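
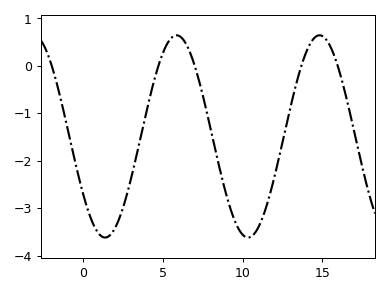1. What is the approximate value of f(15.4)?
0.468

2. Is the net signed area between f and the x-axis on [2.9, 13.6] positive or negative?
negative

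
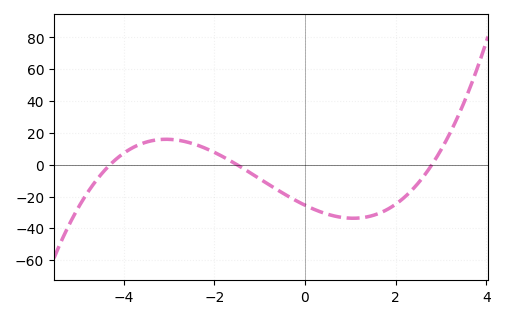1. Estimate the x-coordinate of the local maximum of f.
-3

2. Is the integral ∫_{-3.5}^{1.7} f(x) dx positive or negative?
negative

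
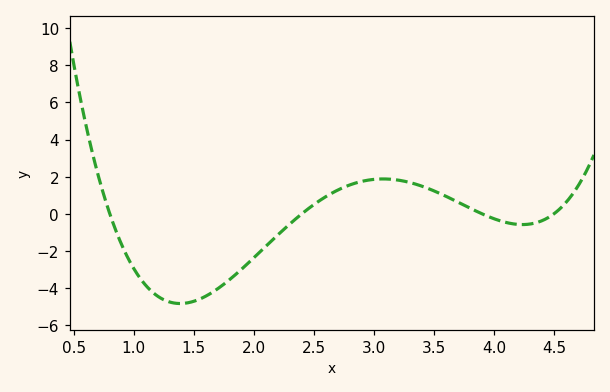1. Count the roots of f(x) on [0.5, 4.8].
4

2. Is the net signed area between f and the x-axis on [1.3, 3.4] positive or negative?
negative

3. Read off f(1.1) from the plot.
-3.86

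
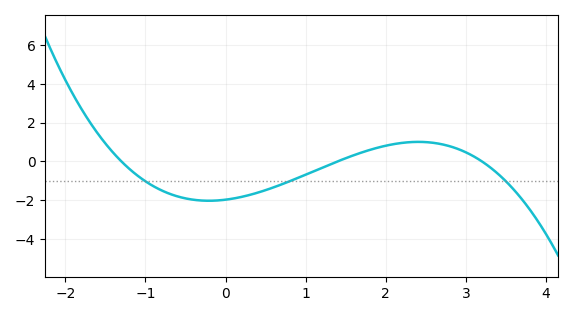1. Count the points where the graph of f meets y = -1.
3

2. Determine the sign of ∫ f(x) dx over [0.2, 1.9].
negative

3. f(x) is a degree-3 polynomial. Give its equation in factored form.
y = -0.34(x + 1.3)(x - 1.4)(x - 3.2)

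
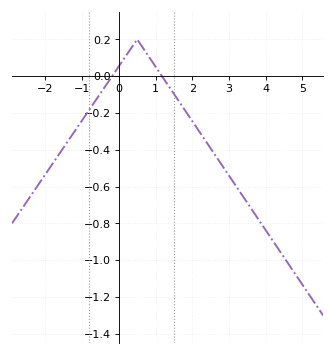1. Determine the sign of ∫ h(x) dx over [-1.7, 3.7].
negative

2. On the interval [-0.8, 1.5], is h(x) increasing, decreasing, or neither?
neither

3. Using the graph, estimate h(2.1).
-0.274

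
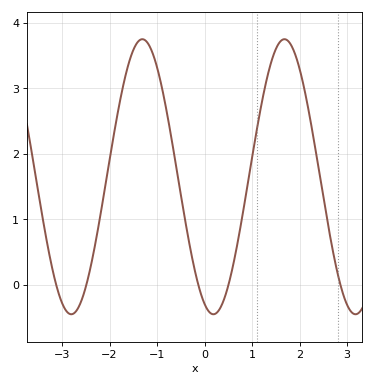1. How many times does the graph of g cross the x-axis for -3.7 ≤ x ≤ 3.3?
5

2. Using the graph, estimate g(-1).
3.32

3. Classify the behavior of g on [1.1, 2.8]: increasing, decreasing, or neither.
neither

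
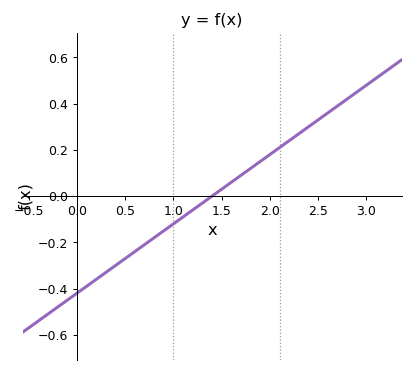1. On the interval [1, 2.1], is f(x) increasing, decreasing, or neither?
increasing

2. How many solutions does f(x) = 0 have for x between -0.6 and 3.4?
1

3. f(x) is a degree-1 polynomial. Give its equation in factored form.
y = 0.3(x - 1.4)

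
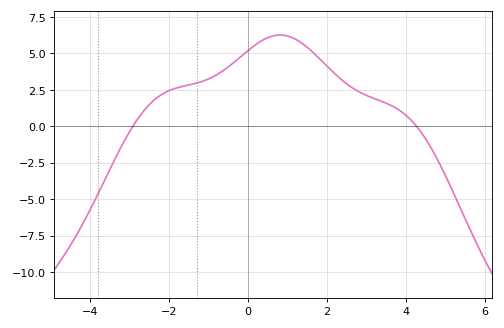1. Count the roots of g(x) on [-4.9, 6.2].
2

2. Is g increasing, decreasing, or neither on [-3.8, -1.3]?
increasing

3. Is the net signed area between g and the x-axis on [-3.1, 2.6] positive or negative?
positive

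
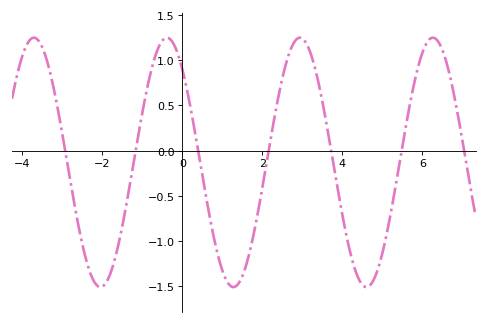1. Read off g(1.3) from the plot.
-1.51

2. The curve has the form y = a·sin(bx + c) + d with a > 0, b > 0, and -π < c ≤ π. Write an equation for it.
y = 1.38sin(1.89x + 2.3) - 0.13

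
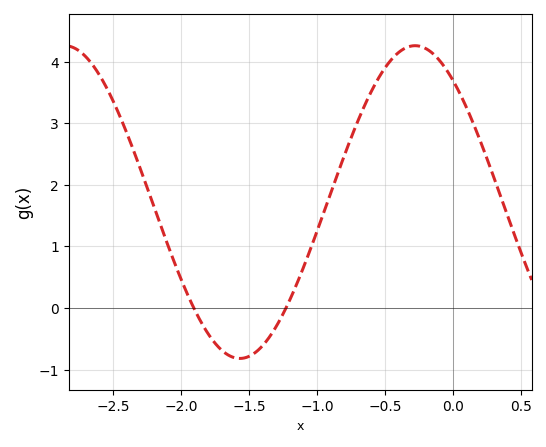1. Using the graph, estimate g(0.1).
3.3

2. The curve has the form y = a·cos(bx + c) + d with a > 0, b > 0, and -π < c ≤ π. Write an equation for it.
y = 2.54cos(2.4x + 0.68) + 1.72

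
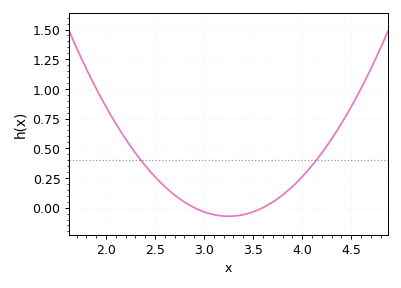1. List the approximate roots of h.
2.9, 3.6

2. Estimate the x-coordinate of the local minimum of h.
3.25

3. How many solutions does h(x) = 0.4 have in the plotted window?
2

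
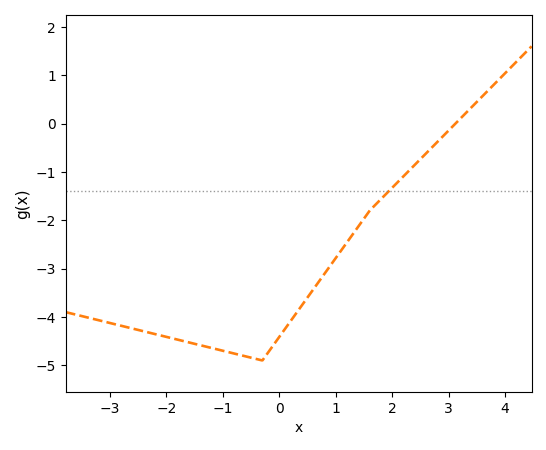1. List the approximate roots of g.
3.2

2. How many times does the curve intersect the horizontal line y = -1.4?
1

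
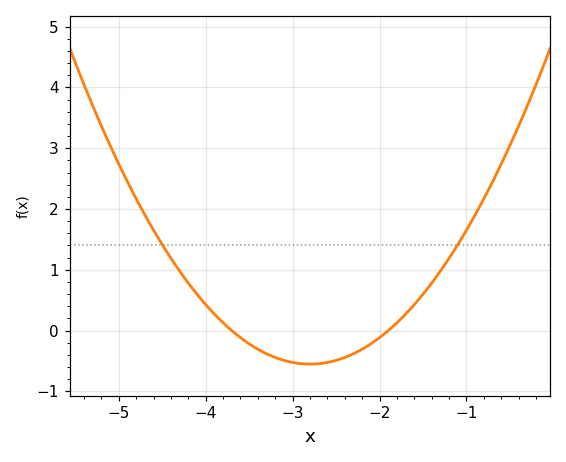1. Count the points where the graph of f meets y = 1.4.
2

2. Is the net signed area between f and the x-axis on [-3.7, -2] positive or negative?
negative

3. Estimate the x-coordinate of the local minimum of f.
-2.8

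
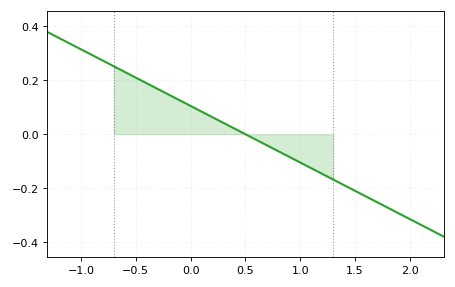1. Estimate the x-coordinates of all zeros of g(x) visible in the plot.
0.5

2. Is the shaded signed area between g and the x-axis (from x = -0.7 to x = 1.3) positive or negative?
positive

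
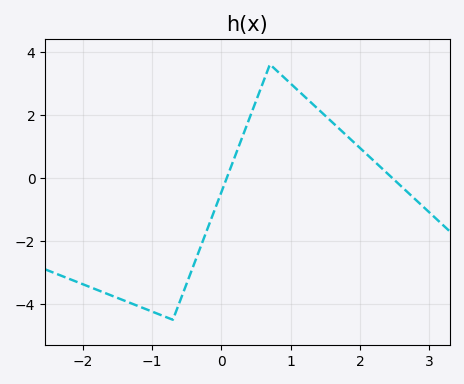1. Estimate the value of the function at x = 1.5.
2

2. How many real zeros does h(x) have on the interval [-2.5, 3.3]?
2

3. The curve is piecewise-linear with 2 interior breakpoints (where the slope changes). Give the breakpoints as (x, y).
(-0.7, -4.5); (0.7, 3.6)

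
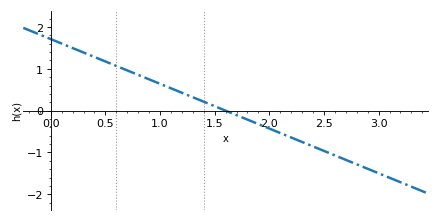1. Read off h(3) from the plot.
-1.5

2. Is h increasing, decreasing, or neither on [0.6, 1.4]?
decreasing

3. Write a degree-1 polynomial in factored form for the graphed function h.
y = -1.07(x - 1.6)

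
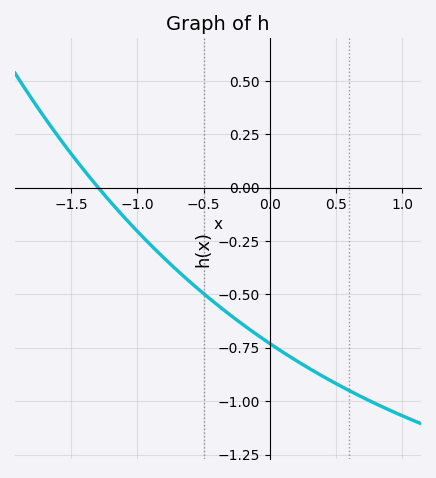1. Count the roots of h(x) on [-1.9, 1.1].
1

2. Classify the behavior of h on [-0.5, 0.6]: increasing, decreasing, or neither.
decreasing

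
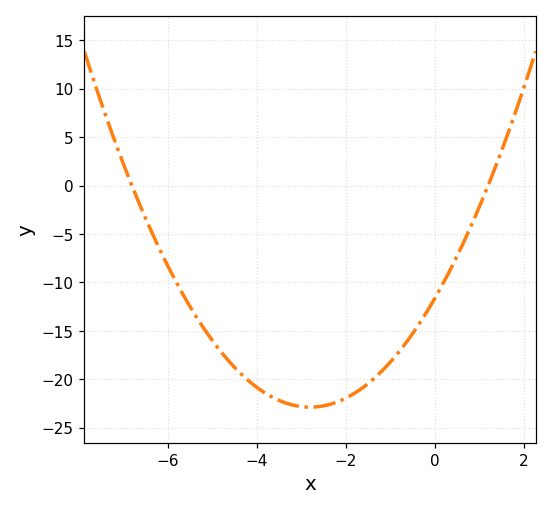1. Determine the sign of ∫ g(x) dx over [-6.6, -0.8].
negative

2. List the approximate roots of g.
-6.8, 1.2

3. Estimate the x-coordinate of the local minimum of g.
-2.8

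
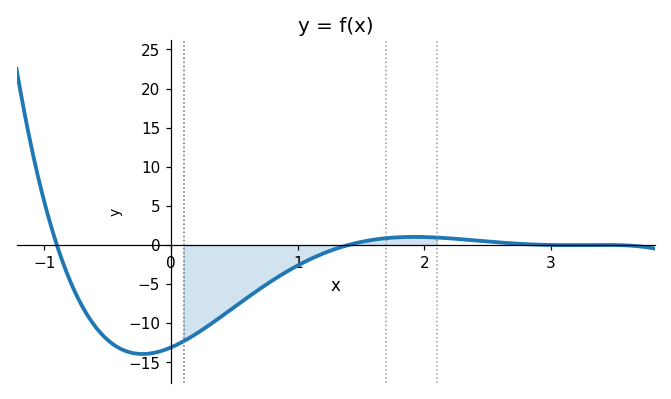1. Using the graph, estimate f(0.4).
-9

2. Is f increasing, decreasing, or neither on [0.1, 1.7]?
increasing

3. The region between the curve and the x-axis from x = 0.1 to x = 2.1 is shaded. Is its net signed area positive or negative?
negative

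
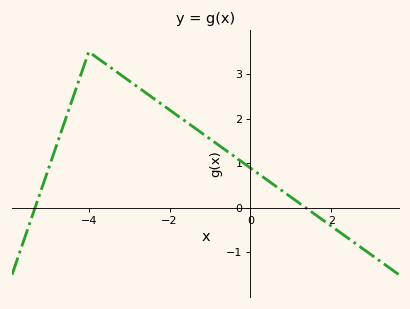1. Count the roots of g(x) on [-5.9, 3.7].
2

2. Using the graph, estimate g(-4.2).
2.97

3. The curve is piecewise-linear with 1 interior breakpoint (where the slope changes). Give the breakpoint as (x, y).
(-4, 3.5)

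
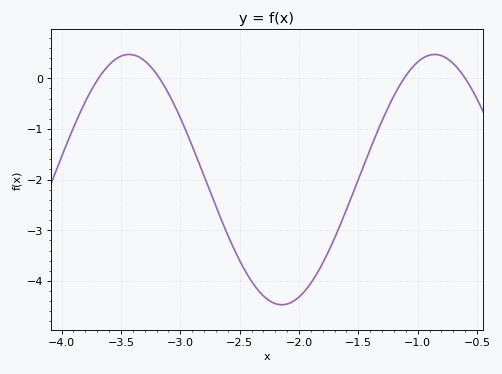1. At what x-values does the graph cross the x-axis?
-3.7, -3.15, -1.1, -0.6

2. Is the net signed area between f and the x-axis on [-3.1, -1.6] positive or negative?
negative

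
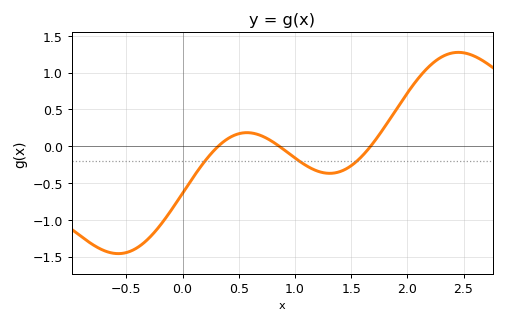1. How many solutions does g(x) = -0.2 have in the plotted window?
3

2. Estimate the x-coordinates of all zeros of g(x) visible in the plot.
0.3, 0.85, 1.65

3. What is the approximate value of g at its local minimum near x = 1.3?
-0.35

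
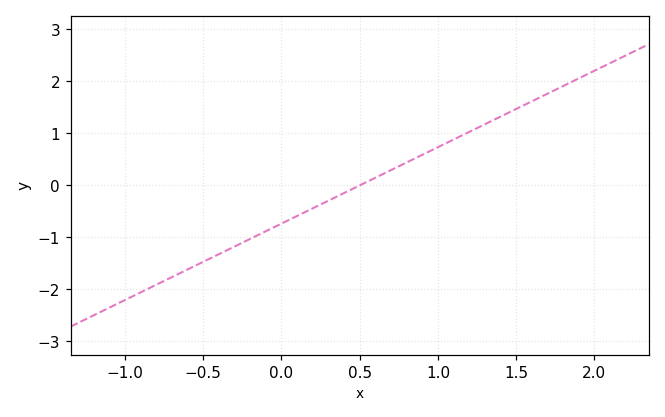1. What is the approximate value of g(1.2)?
1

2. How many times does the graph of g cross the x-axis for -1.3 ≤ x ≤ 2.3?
1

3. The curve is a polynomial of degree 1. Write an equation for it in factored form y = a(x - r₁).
y = 1.47(x - 0.5)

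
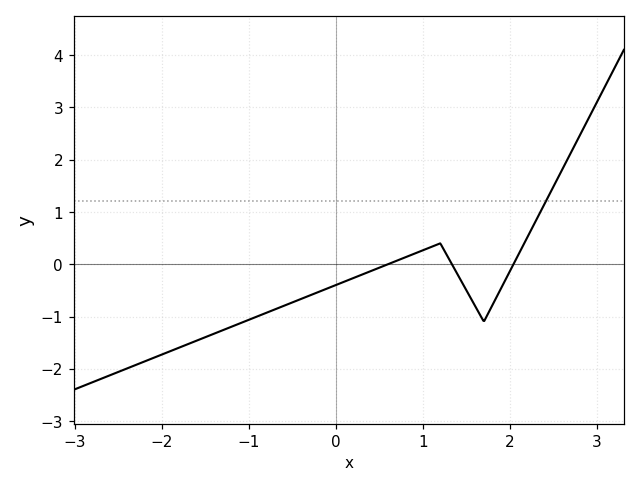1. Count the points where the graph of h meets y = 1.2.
1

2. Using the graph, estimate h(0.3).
-0.2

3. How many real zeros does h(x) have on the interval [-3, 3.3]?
3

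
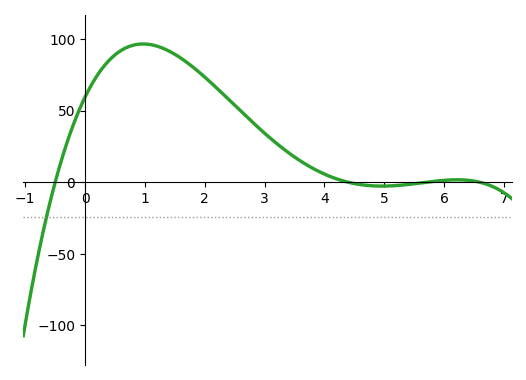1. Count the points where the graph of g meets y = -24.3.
1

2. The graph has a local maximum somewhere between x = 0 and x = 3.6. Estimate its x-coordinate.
0.971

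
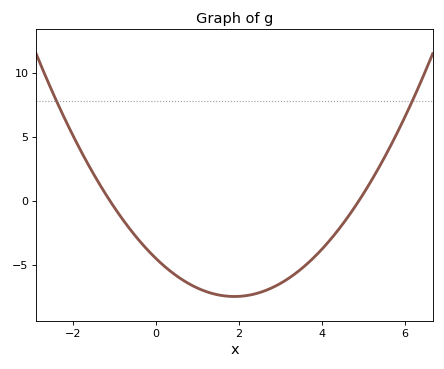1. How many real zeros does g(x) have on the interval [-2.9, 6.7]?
2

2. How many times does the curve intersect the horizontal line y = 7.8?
2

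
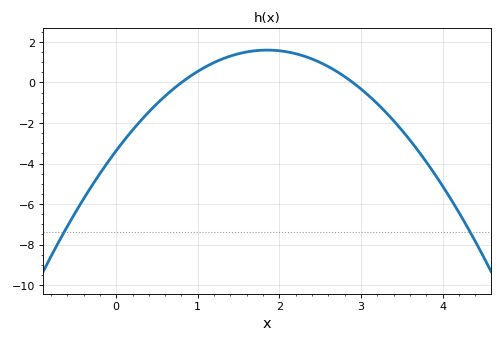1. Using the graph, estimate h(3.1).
-0.6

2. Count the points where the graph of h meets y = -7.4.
2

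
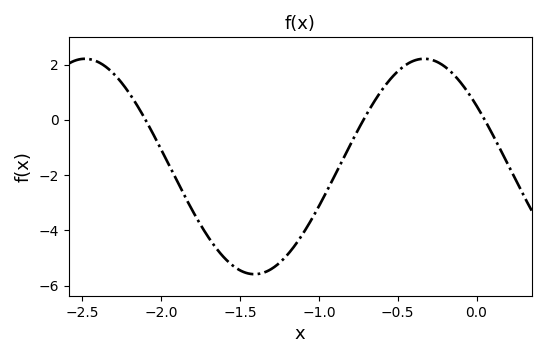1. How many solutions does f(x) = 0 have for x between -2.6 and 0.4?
3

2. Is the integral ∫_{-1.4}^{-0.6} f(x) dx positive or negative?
negative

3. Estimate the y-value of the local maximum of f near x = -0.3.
2.2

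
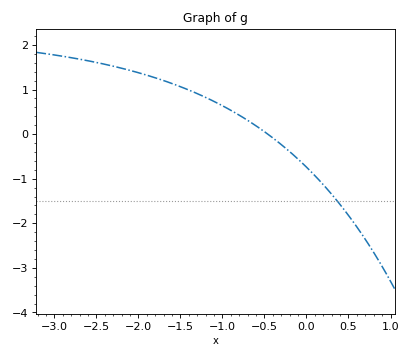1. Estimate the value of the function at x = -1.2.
0.824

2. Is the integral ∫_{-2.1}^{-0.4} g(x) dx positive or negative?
positive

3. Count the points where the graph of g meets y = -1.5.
1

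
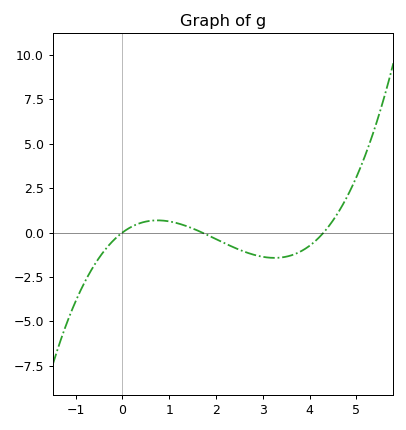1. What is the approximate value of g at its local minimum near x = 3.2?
-1.43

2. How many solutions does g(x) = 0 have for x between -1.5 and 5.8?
3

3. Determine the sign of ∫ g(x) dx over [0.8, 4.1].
negative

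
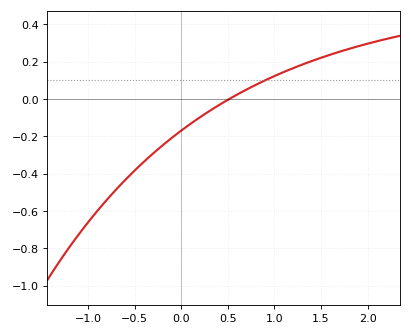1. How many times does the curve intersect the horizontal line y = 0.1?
1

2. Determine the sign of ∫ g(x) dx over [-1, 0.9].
negative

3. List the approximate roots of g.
0.5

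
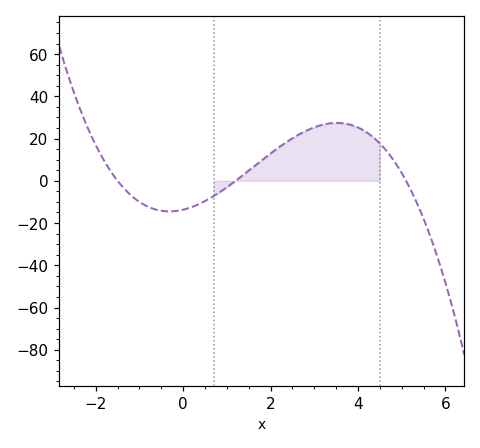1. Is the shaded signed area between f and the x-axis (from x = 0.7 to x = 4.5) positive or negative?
positive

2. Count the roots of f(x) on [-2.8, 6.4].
3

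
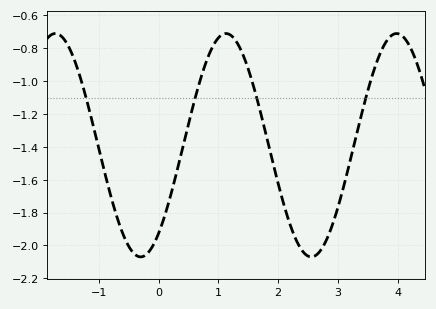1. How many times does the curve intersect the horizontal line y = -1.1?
4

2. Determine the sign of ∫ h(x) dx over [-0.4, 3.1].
negative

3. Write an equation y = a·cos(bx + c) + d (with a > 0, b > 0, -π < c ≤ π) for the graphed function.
y = 0.68cos(2.2x - 2.5) - 1.39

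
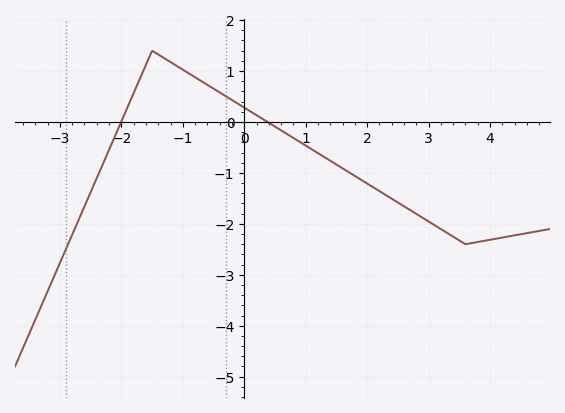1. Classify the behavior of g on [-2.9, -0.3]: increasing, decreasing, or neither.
neither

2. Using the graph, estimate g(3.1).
-2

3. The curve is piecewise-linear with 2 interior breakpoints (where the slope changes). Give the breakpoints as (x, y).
(-1.5, 1.4); (3.6, -2.4)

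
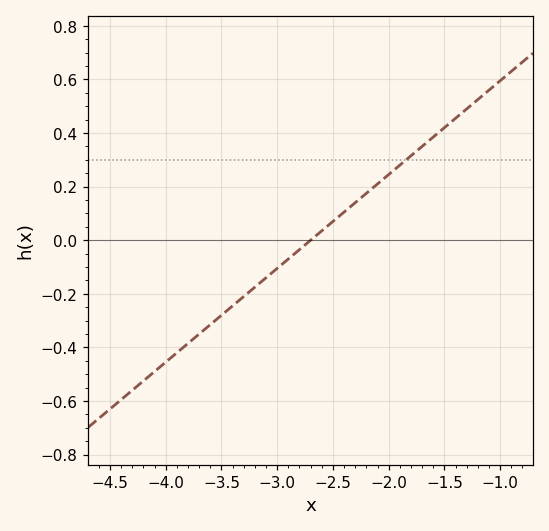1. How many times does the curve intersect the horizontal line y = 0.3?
1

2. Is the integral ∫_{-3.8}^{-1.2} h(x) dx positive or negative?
positive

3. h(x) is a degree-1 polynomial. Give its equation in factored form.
y = 0.35(x + 2.7)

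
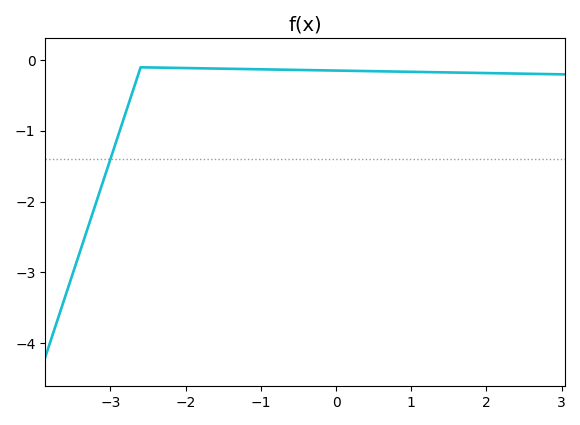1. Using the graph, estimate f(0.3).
-0.151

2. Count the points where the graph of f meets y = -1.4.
1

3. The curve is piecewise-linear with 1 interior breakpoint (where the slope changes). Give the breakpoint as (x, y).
(-2.6, -0.1)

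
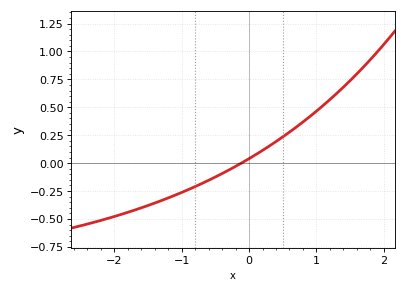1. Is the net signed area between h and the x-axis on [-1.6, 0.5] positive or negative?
negative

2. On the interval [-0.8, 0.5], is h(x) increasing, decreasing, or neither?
increasing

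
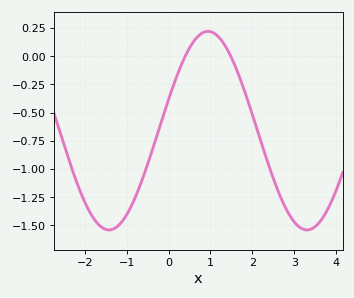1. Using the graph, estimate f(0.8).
0.2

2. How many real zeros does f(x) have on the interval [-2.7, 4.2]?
2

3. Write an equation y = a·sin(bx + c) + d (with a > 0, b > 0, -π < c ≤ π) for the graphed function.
y = 0.88sin(1.3x + 0.32) - 0.66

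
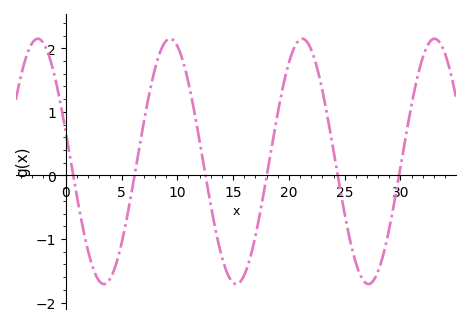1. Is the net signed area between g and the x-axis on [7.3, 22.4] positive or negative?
positive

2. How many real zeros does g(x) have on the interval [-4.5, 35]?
6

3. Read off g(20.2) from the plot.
1.88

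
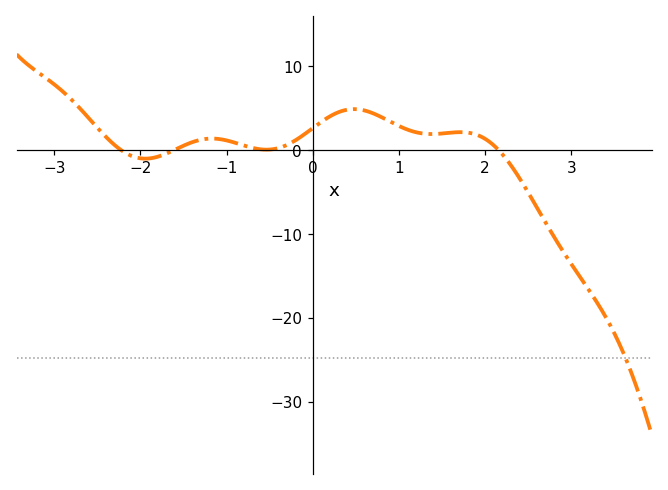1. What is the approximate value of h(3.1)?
-15.1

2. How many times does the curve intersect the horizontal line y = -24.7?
1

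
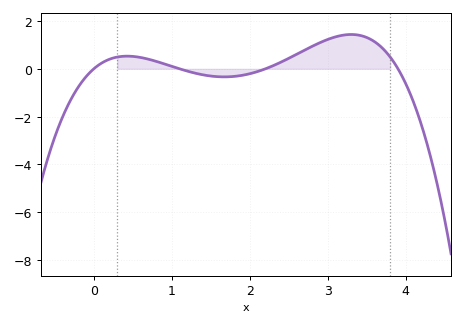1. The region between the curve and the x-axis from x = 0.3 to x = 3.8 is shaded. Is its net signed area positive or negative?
positive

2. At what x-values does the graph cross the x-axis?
0, 1.1, 2.2, 3.9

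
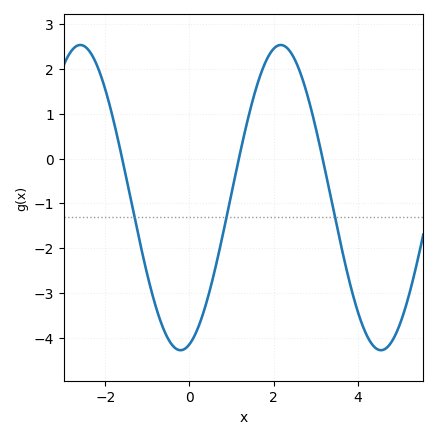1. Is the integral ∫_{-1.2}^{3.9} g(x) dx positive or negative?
negative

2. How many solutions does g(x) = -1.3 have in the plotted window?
3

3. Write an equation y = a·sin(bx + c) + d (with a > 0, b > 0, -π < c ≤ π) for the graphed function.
y = 3.41sin(1.32x - 1.29) - 0.87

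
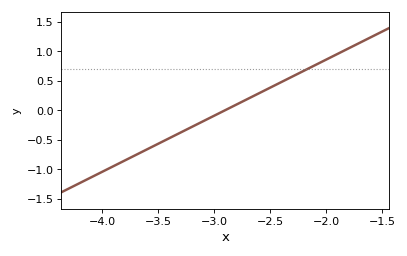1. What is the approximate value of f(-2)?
0.855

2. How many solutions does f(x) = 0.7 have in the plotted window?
1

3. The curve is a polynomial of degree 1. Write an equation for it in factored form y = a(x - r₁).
y = 0.95(x + 2.9)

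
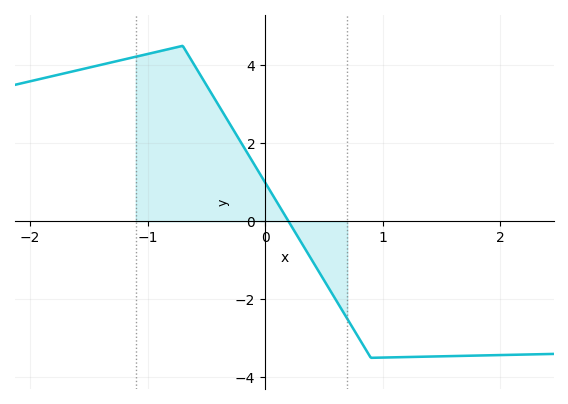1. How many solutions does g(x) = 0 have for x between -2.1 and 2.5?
1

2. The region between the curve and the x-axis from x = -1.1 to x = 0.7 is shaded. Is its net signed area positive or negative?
positive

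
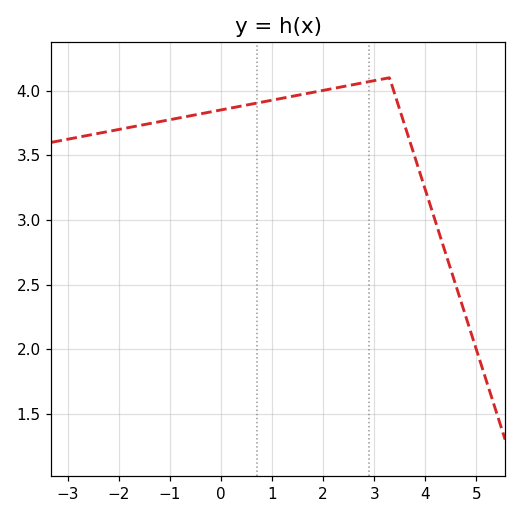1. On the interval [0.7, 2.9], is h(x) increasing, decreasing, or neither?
increasing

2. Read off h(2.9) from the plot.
4.07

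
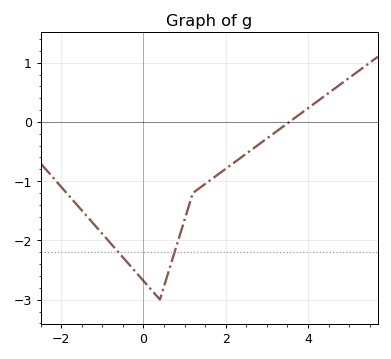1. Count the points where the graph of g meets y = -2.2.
2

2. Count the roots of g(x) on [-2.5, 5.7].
1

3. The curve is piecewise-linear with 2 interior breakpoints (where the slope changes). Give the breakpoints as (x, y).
(0.4, -3); (1.2, -1.2)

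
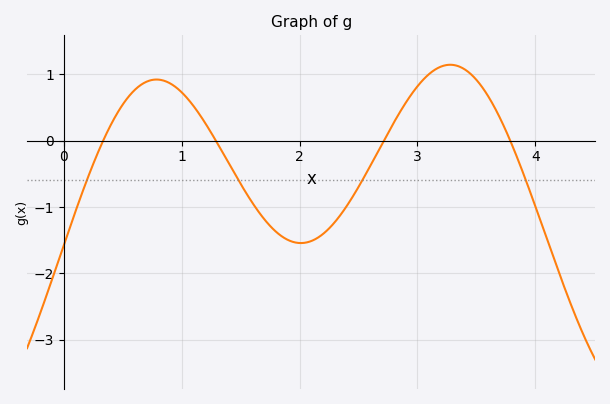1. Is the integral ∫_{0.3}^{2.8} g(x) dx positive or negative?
negative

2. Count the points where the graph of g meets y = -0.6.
4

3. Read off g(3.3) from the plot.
1.14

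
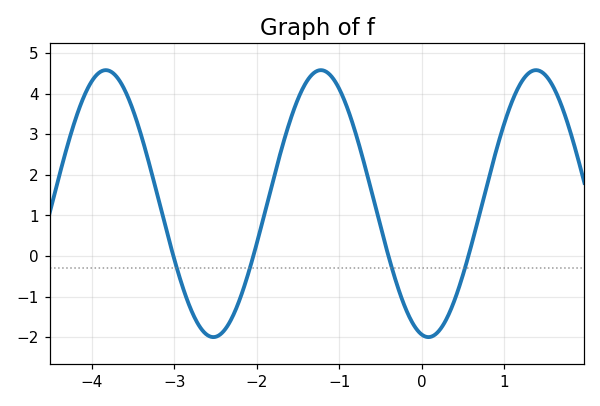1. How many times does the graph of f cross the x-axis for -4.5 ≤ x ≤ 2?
4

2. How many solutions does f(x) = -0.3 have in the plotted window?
4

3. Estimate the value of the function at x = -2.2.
-1.02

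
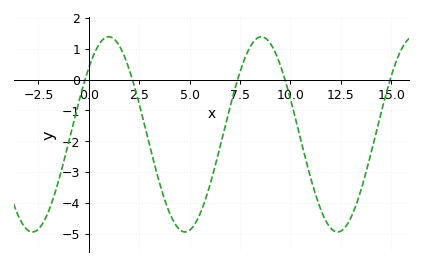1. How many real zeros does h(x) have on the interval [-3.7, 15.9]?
5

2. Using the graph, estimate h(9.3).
0.808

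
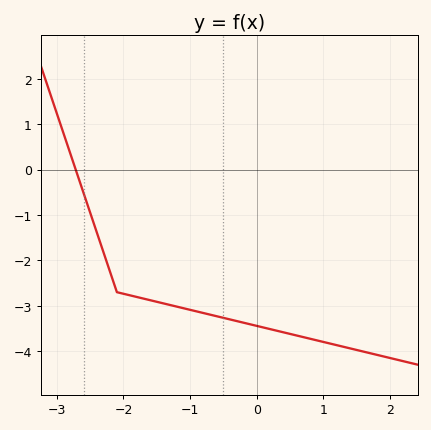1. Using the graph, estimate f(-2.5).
-1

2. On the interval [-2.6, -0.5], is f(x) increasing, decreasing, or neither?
decreasing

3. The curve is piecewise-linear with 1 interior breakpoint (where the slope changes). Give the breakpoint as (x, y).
(-2.1, -2.7)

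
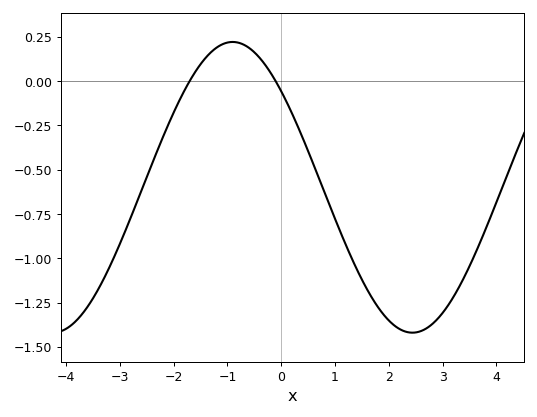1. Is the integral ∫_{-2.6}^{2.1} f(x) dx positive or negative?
negative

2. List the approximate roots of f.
-1.7, -0.106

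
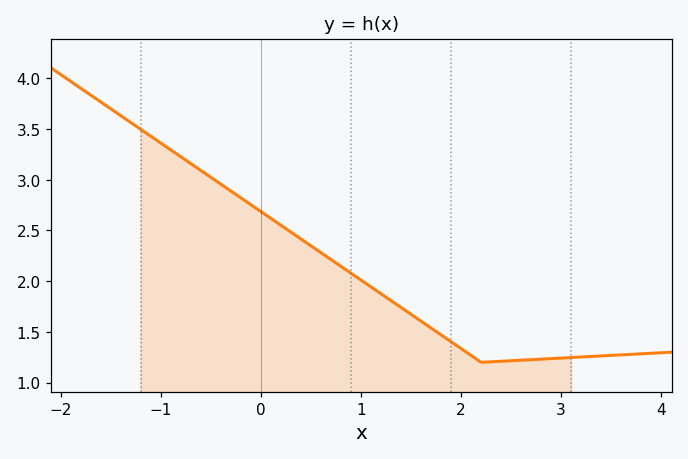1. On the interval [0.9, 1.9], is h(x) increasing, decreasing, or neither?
decreasing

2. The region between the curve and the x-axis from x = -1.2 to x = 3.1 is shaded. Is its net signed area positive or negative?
positive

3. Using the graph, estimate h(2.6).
1.2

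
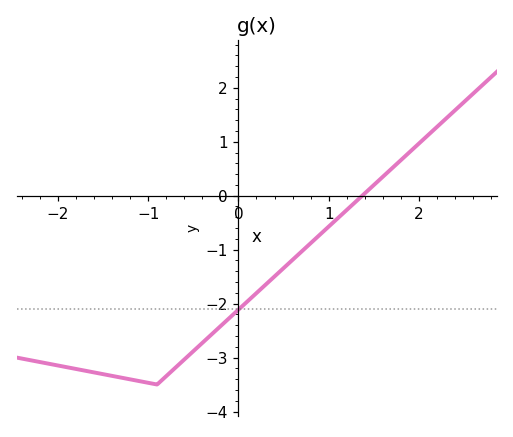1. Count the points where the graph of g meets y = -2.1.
1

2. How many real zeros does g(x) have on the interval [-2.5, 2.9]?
1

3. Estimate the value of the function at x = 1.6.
0.353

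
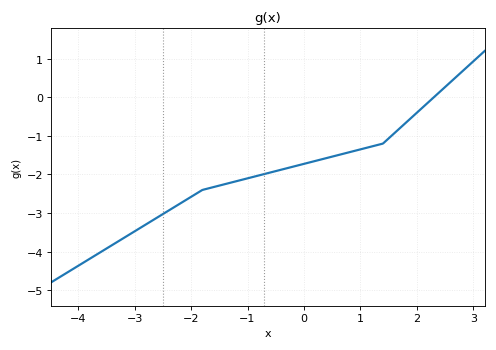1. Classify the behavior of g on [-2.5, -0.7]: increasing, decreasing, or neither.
increasing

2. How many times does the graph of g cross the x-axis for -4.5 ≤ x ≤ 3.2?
1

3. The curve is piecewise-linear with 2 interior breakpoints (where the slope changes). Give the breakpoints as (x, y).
(-1.8, -2.4); (1.4, -1.2)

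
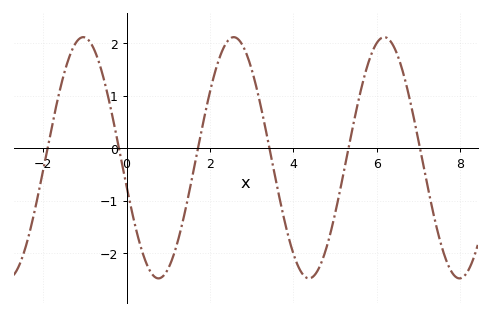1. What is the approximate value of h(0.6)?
-2.4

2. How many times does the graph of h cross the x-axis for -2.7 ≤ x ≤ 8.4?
6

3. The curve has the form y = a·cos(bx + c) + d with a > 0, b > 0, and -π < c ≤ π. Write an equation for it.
y = 2.3cos(1.7x + 1.8) - 0.18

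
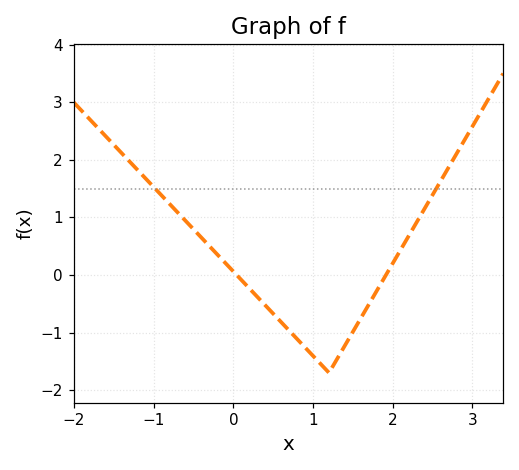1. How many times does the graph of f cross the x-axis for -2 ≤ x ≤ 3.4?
2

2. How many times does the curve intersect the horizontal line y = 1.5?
2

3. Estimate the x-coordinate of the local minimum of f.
1.2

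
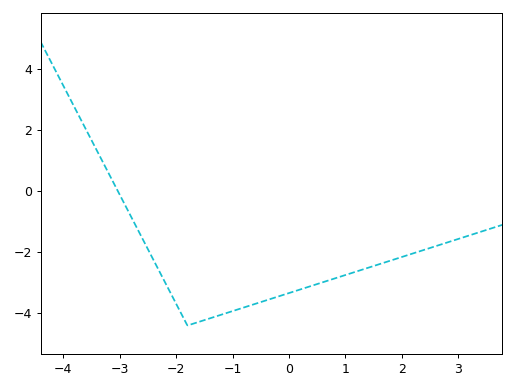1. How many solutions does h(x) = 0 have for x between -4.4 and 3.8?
1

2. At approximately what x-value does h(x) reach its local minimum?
-1.8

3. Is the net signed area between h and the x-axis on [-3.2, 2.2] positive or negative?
negative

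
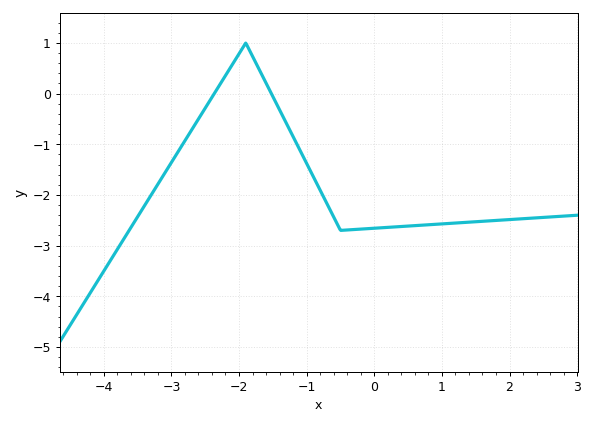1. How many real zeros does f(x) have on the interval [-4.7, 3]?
2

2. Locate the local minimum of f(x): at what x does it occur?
-0.499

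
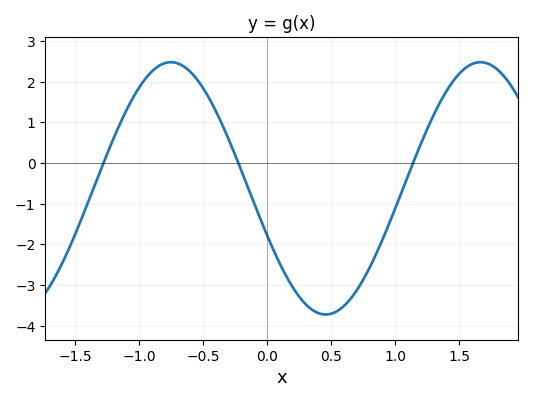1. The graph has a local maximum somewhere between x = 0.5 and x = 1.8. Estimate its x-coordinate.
1.67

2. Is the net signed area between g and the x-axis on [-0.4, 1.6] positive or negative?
negative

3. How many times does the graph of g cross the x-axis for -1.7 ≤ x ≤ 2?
3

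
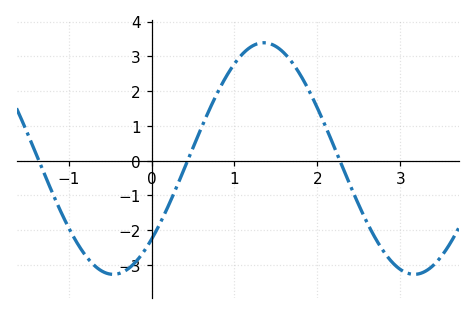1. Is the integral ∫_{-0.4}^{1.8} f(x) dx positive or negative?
positive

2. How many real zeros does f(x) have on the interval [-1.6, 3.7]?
3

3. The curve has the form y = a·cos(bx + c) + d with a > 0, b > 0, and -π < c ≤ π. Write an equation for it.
y = 3.33cos(1.73x - 2.34) + 0.06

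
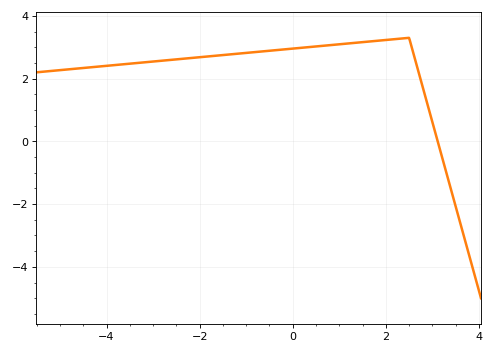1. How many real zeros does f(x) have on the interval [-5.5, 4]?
1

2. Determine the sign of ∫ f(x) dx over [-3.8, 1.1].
positive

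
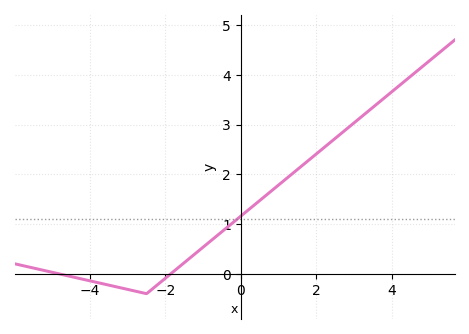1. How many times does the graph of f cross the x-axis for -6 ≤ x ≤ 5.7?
2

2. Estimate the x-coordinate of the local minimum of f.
-2.6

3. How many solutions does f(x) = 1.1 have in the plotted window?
1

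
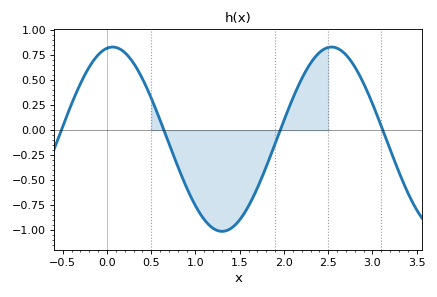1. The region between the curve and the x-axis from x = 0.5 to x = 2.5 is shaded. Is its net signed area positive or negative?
negative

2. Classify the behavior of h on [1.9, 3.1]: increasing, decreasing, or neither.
neither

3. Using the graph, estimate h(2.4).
0.775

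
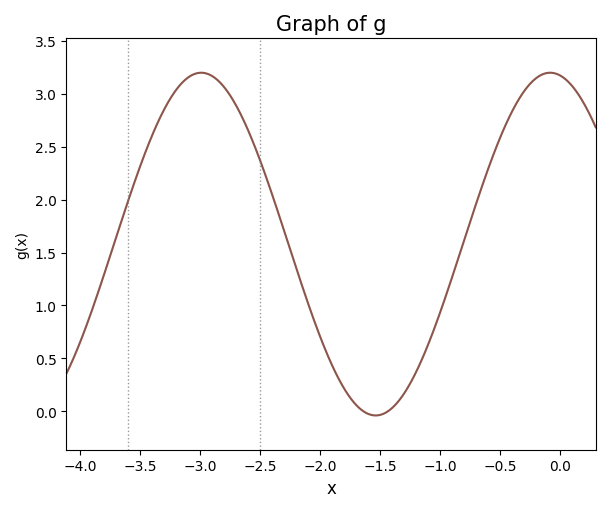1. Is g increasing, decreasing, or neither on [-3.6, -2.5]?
neither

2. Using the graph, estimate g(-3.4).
2.61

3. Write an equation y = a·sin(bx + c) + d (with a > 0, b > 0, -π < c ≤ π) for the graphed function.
y = 1.62sin(2.16x + 1.75) + 1.58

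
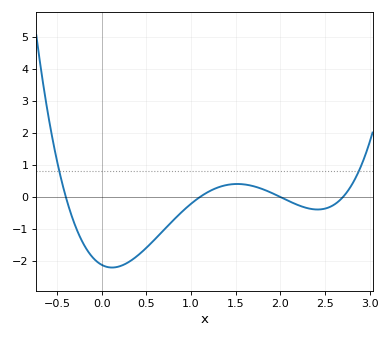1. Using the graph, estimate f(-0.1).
-1.9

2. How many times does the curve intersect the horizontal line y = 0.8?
2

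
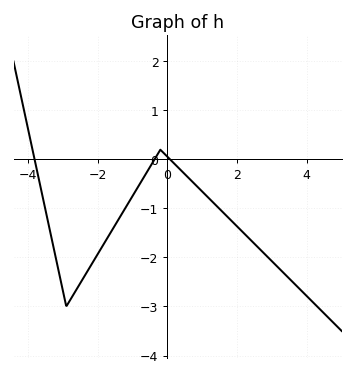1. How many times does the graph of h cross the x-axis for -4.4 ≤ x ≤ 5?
3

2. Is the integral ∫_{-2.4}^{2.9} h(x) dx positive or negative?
negative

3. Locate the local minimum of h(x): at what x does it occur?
-2.9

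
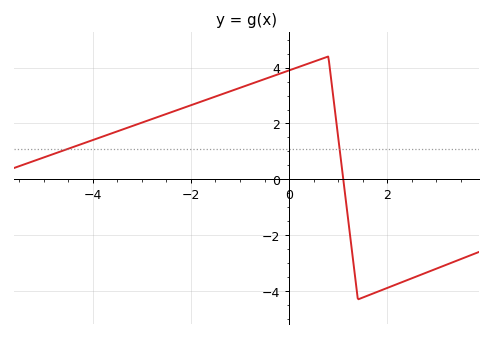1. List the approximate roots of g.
1.2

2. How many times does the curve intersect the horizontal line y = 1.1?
2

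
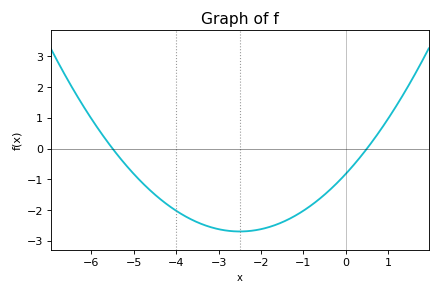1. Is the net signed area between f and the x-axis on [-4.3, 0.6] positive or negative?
negative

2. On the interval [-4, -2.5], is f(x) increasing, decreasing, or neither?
decreasing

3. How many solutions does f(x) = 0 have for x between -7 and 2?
2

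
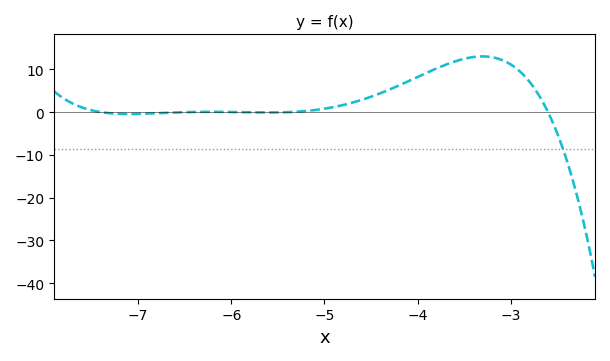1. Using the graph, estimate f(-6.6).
0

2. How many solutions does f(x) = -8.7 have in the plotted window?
1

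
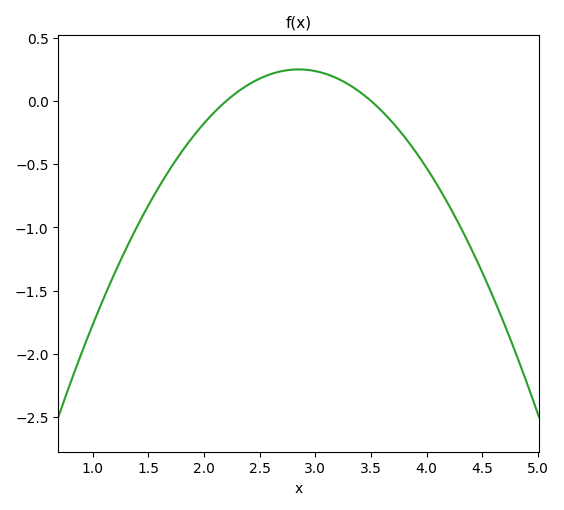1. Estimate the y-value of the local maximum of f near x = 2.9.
0.249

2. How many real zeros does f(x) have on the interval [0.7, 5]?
2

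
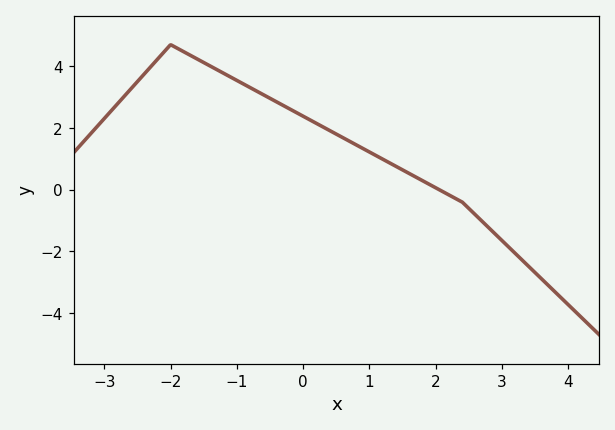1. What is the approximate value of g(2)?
0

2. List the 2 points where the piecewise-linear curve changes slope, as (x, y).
(-2, 4.7); (2.4, -0.4)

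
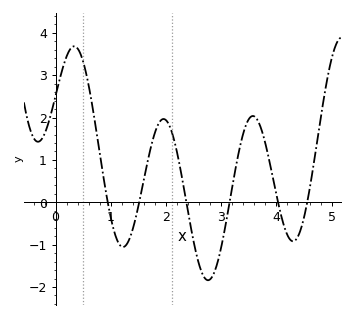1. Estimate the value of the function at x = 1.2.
-1.1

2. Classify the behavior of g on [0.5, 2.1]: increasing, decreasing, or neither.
neither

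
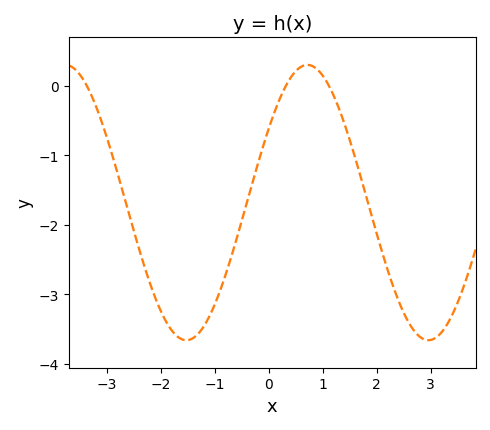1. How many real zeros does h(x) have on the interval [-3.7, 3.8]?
3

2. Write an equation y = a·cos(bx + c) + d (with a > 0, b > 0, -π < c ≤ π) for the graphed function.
y = 1.98cos(1.4x - 1) - 1.68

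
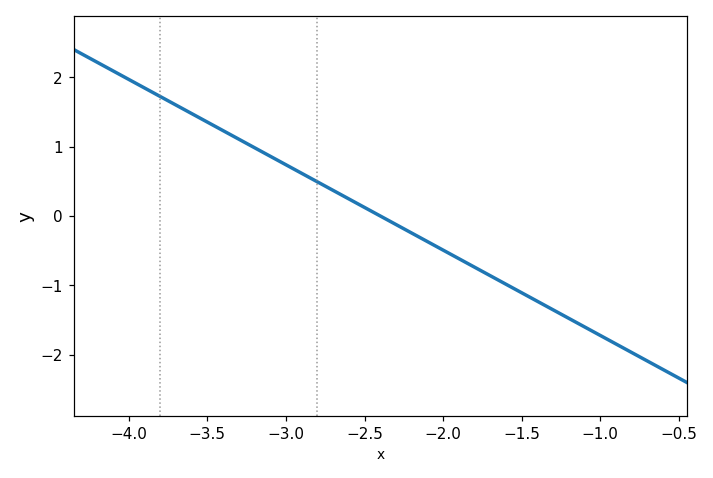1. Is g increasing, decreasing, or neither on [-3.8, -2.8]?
decreasing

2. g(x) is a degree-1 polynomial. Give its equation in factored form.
y = -1.23(x + 2.4)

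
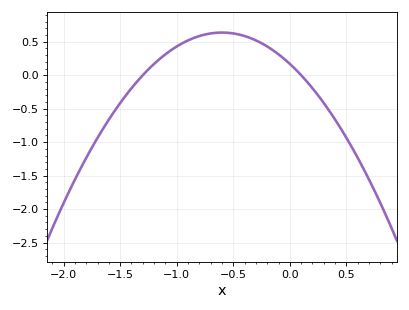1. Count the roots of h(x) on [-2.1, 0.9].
2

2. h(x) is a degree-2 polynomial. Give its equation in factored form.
y = -1.3(x + 1.3)(x - 0.1)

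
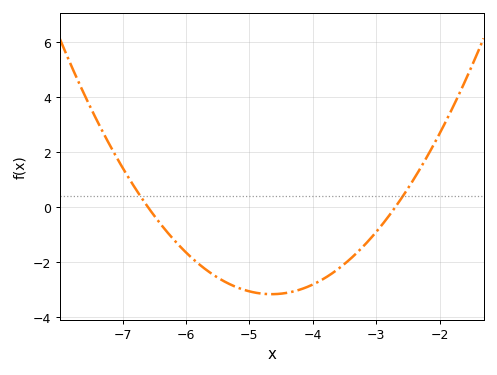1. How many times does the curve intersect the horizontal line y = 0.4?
2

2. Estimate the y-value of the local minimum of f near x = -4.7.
-3.2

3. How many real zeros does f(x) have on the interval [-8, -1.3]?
2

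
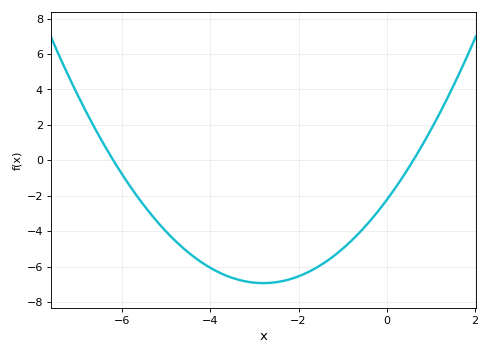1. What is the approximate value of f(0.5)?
-0.402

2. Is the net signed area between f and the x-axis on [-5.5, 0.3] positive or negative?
negative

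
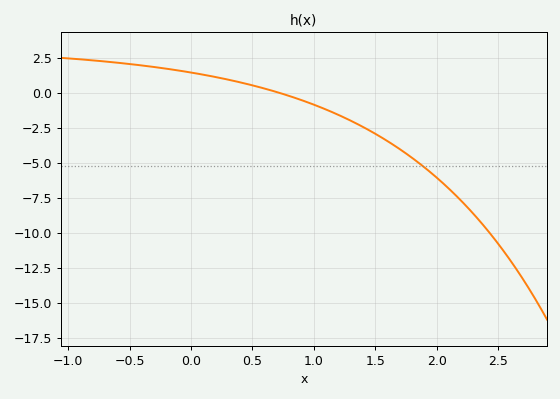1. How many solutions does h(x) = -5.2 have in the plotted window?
1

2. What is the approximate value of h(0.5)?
0.5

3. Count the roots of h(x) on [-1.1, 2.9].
1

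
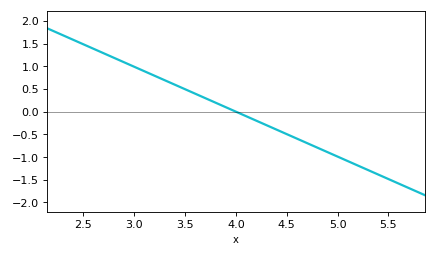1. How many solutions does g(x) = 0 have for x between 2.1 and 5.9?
1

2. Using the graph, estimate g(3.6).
0.396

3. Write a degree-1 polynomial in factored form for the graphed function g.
y = -0.99(x - 4)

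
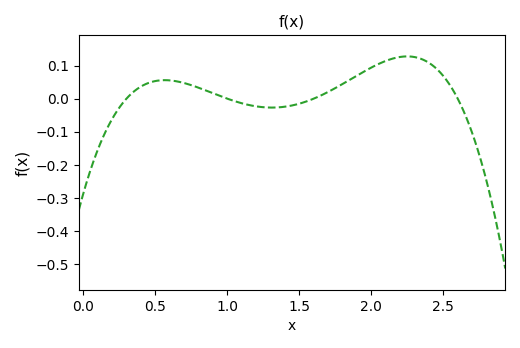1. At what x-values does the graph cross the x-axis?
0.3, 1, 1.6, 2.6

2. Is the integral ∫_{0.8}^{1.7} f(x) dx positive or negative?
negative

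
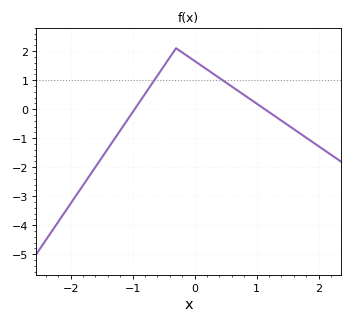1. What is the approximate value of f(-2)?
-3.26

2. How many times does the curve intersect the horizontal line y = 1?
2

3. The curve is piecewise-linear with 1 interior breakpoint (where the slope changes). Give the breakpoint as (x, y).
(-0.3, 2.1)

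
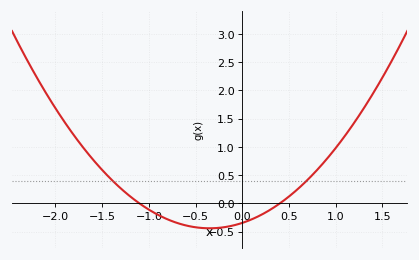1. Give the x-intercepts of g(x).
-1.1, 0.4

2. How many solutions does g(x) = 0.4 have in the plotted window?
2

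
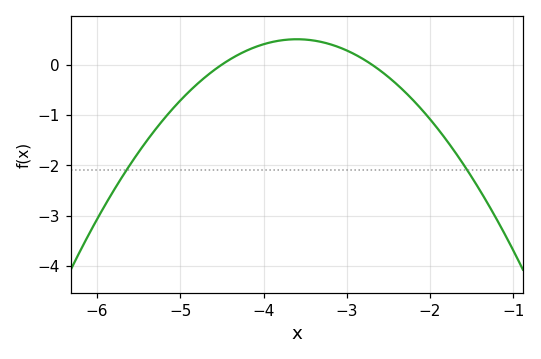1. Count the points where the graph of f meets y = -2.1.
2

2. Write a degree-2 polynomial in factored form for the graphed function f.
y = -0.62(x + 4.5)(x + 2.7)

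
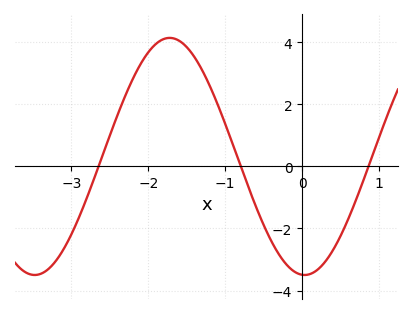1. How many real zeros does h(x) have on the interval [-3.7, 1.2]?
3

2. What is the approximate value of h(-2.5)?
1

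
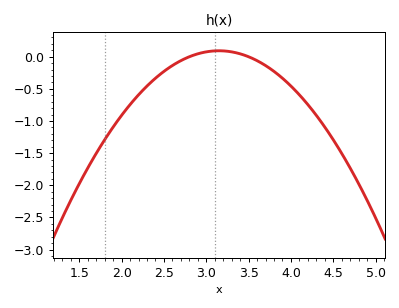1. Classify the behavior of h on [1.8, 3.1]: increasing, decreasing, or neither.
increasing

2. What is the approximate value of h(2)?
-0.912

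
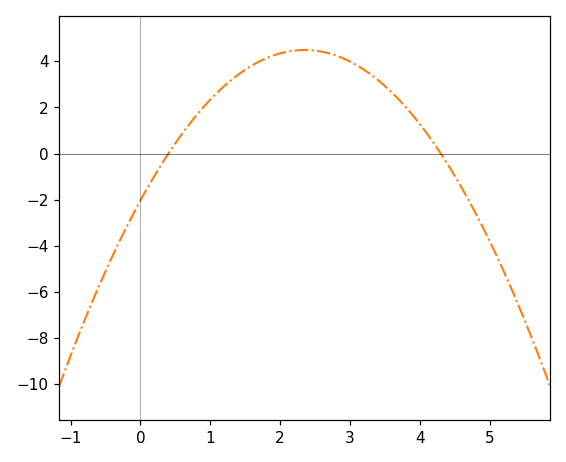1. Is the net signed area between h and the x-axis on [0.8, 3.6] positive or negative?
positive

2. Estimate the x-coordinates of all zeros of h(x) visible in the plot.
0.4, 4.3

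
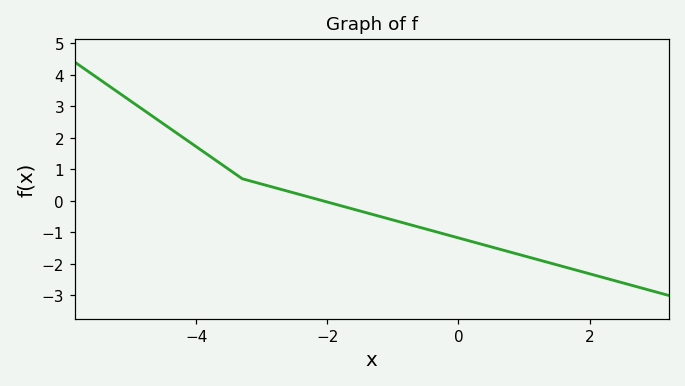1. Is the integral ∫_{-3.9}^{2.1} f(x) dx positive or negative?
negative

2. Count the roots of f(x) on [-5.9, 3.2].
1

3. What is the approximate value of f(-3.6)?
1.1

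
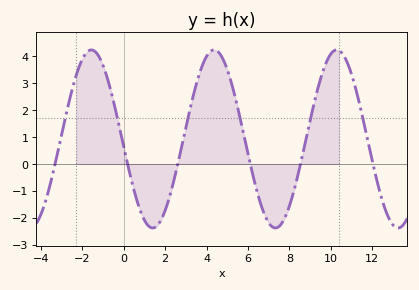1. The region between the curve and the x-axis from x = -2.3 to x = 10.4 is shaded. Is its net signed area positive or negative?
positive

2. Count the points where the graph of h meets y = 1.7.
6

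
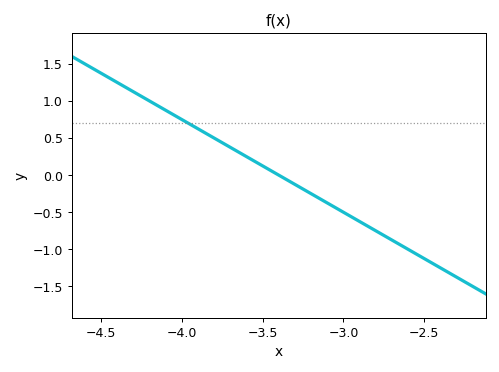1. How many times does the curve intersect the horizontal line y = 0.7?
1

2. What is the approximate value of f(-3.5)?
0.125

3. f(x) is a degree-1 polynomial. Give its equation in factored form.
y = -1.25(x + 3.4)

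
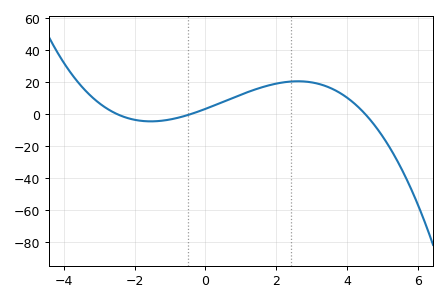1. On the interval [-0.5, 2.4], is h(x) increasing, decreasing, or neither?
increasing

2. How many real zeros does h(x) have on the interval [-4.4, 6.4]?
3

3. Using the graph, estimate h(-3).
6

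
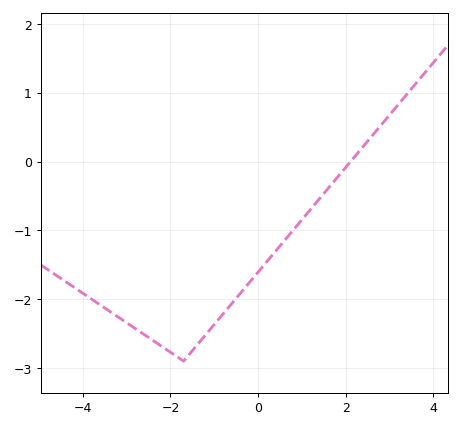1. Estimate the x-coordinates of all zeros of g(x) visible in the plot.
2.11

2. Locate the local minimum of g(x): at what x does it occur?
-1.7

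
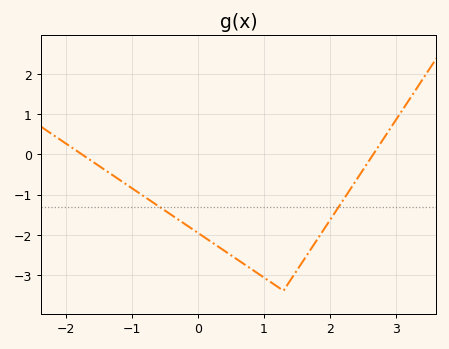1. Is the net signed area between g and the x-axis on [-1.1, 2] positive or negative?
negative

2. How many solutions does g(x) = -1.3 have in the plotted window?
2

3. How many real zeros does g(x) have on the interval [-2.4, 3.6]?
2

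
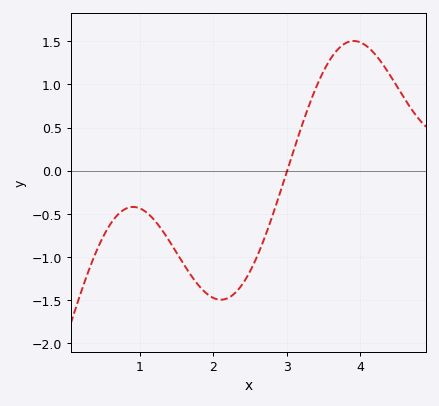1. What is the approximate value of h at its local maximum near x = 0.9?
-0.42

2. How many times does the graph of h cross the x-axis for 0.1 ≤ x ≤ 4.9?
1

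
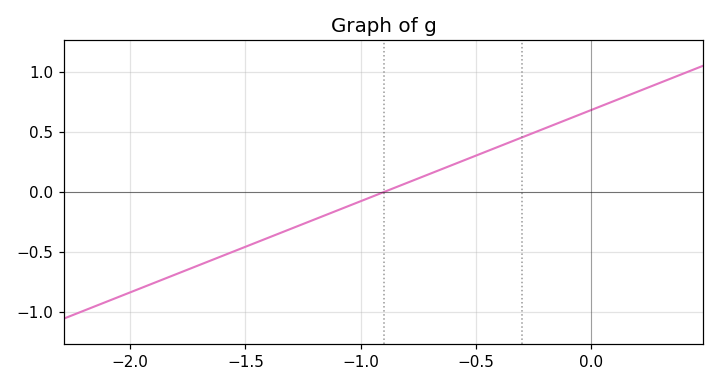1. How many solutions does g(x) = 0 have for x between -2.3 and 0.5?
1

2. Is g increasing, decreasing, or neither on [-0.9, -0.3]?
increasing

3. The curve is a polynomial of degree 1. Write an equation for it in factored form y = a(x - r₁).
y = 0.76(x + 0.9)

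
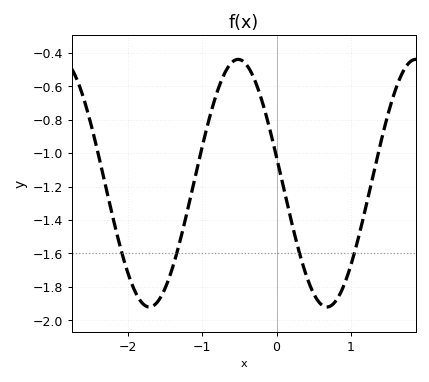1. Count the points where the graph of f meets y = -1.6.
4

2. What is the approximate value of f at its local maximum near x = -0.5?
-0.44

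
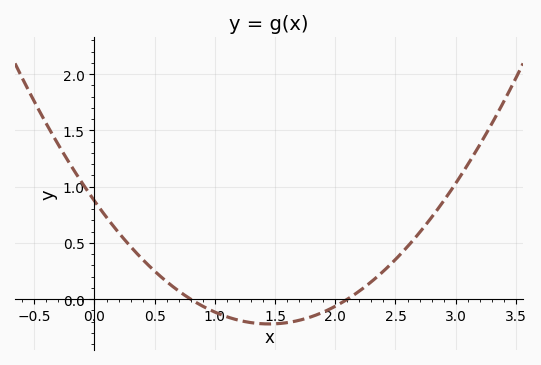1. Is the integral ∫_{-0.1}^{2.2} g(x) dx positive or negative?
positive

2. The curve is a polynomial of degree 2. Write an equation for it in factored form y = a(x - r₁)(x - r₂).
y = 0.52(x - 0.8)(x - 2.1)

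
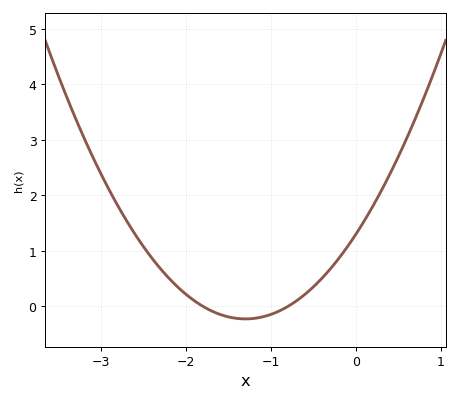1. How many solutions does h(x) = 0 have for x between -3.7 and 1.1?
2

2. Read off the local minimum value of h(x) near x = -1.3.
-0.225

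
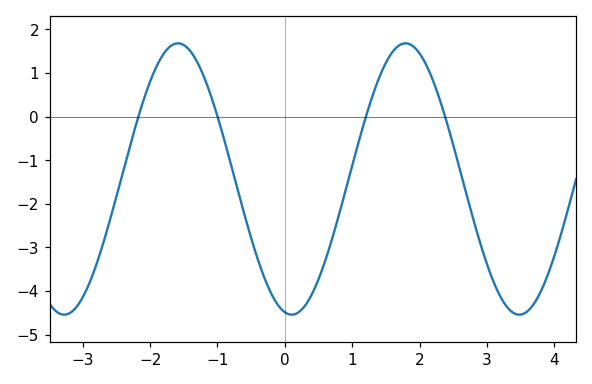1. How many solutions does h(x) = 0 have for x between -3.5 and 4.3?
4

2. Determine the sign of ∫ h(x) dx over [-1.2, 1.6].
negative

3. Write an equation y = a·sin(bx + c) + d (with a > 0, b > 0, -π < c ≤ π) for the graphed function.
y = 3.11sin(1.9x - 1.8) - 1.43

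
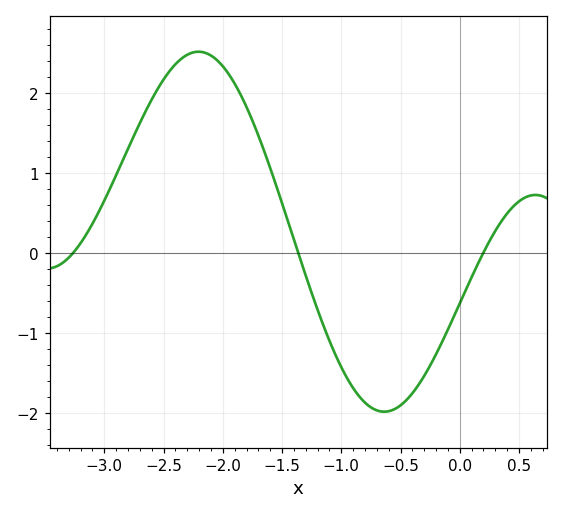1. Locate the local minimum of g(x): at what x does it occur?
-0.639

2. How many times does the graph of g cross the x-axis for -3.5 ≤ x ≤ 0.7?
3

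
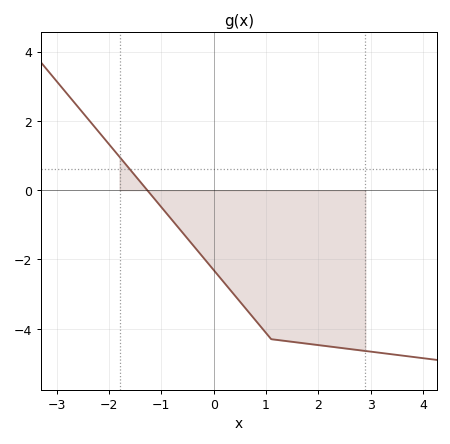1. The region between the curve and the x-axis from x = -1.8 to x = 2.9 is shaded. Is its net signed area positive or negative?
negative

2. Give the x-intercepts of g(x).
-1.27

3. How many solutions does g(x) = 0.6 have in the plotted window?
1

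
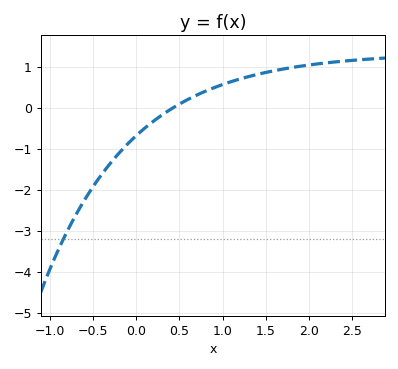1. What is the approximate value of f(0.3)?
-0.2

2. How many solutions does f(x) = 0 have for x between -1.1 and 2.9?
1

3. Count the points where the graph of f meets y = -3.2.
1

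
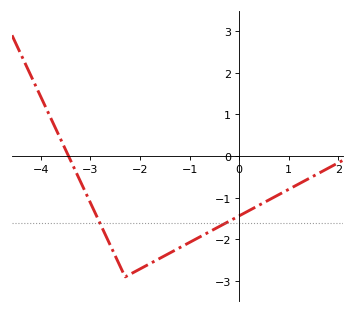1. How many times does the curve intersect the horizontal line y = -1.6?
2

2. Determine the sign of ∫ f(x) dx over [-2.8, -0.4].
negative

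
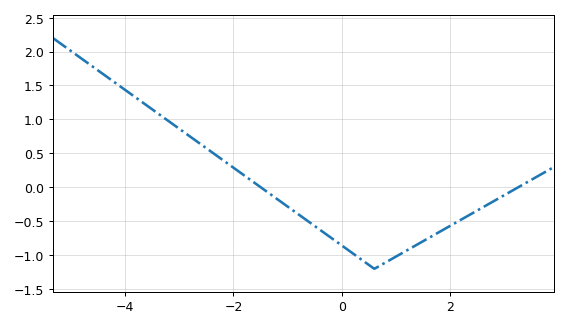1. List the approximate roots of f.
-1.49, 3.25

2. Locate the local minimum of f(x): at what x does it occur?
0.6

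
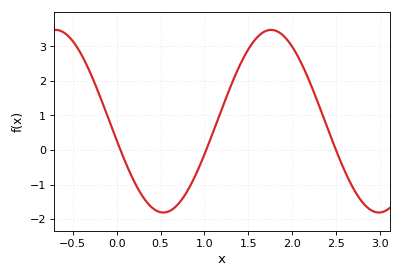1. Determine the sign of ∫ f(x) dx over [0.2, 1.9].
positive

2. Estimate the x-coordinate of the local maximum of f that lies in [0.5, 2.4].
1.76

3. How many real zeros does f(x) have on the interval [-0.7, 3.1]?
3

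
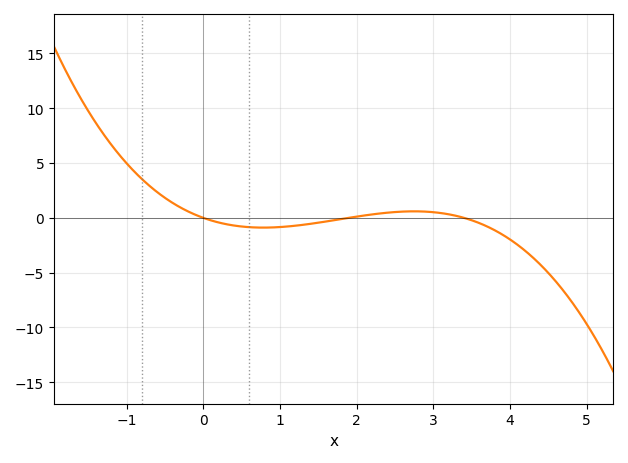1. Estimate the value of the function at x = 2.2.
0.309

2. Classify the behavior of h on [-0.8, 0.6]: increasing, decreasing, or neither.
decreasing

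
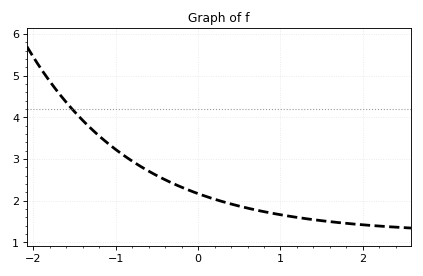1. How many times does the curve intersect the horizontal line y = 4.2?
1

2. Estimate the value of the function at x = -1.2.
3.6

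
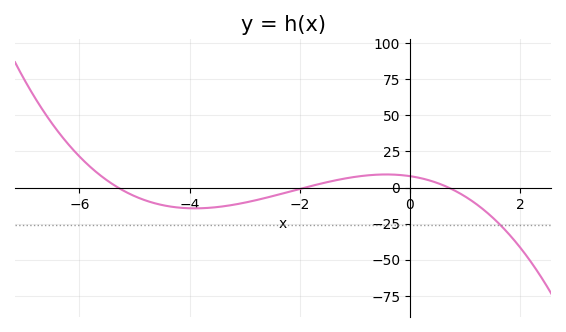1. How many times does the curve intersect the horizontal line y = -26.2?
1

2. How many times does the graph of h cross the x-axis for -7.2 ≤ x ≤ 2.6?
3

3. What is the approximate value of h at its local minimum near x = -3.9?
-14.4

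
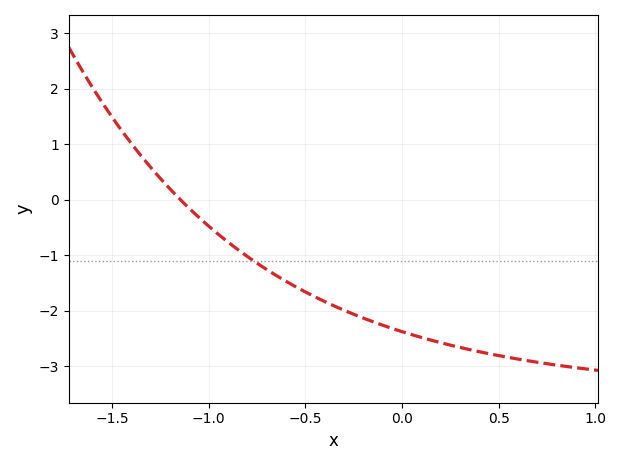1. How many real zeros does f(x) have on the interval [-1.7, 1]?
1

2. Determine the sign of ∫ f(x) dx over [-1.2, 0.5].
negative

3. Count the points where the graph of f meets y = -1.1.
1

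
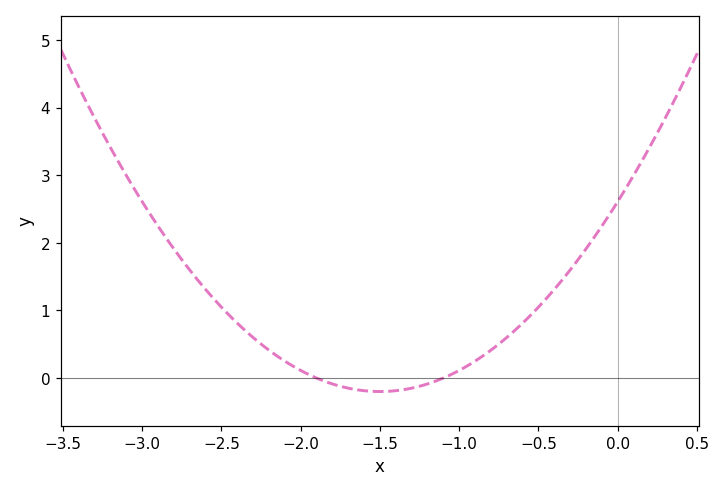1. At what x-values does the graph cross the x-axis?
-1.9, -1.1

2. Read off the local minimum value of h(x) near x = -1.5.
-0.2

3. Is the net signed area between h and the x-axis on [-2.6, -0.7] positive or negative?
positive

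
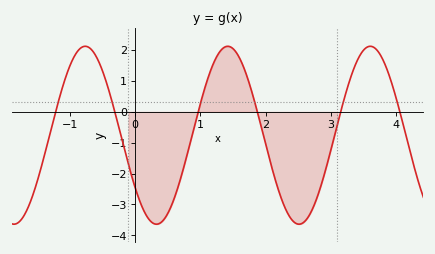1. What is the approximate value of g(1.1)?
0.977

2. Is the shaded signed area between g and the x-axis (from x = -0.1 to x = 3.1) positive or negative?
negative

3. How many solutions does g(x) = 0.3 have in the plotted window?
6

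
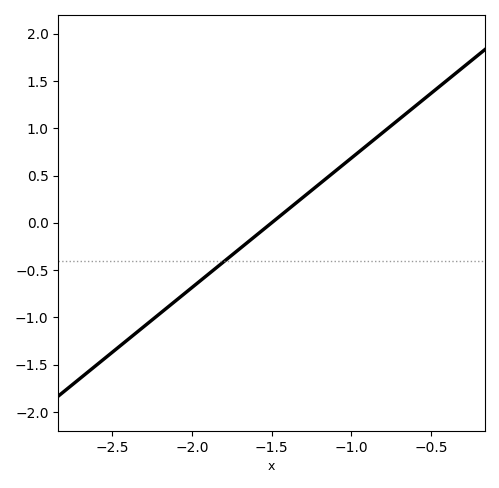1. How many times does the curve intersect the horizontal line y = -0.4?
1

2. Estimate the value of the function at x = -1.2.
0.411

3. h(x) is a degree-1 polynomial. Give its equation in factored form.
y = 1.37(x + 1.5)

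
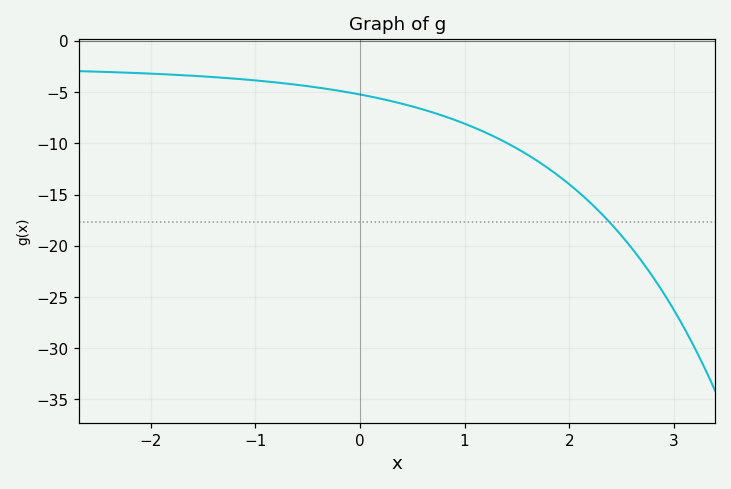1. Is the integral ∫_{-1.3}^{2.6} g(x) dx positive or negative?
negative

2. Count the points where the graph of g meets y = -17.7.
1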